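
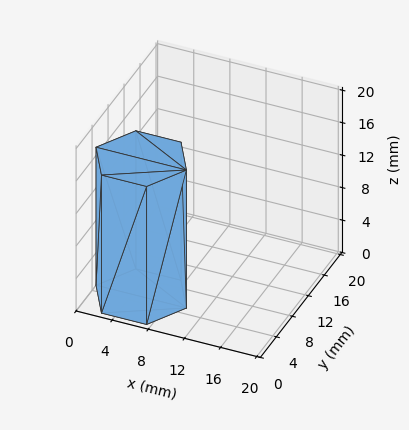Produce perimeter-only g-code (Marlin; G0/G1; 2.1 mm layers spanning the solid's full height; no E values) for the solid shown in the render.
Reading the render: the shape is a regular 6-sided prism (a cylinder approximated with 6 flat sides), circumscribed radius ≈ 5 mm, height ≈ 17 mm (dimensions read to the nearest mm from the axis ticks). For the g-code, the solid's height is divided into equal slices at the stated Δz and each level perimeter traced with G1 moves after a G0 lift.

; perimeter-only toolpath
G21 ; units = mm
G90 ; absolute positioning
G28 ; home
; layer 1
G0 Z2.1
G0 X10.0 Y5.0
G1 X7.5 Y9.3
G1 X2.5 Y9.3
G1 X0.0 Y5.0
G1 X2.5 Y0.7
G1 X7.5 Y0.7
G1 X10.0 Y5.0
; layer 2
G0 Z4.2
G0 X10.0 Y5.0
G1 X7.5 Y9.3
G1 X2.5 Y9.3
G1 X0.0 Y5.0
G1 X2.5 Y0.7
G1 X7.5 Y0.7
G1 X10.0 Y5.0
; layer 3
G0 Z6.4
G0 X10.0 Y5.0
G1 X7.5 Y9.3
G1 X2.5 Y9.3
G1 X0.0 Y5.0
G1 X2.5 Y0.7
G1 X7.5 Y0.7
G1 X10.0 Y5.0
; layer 4
G0 Z8.5
G0 X10.0 Y5.0
G1 X7.5 Y9.3
G1 X2.5 Y9.3
G1 X0.0 Y5.0
G1 X2.5 Y0.7
G1 X7.5 Y0.7
G1 X10.0 Y5.0
; layer 5
G0 Z10.6
G0 X10.0 Y5.0
G1 X7.5 Y9.3
G1 X2.5 Y9.3
G1 X0.0 Y5.0
G1 X2.5 Y0.7
G1 X7.5 Y0.7
G1 X10.0 Y5.0
; layer 6
G0 Z12.8
G0 X10.0 Y5.0
G1 X7.5 Y9.3
G1 X2.5 Y9.3
G1 X0.0 Y5.0
G1 X2.5 Y0.7
G1 X7.5 Y0.7
G1 X10.0 Y5.0
; layer 7
G0 Z14.9
G0 X10.0 Y5.0
G1 X7.5 Y9.3
G1 X2.5 Y9.3
G1 X0.0 Y5.0
G1 X2.5 Y0.7
G1 X7.5 Y0.7
G1 X10.0 Y5.0
; layer 8
G0 Z17.0
G0 X10.0 Y5.0
G1 X7.5 Y9.3
G1 X2.5 Y9.3
G1 X0.0 Y5.0
G1 X2.5 Y0.7
G1 X7.5 Y0.7
G1 X10.0 Y5.0
M2 ; end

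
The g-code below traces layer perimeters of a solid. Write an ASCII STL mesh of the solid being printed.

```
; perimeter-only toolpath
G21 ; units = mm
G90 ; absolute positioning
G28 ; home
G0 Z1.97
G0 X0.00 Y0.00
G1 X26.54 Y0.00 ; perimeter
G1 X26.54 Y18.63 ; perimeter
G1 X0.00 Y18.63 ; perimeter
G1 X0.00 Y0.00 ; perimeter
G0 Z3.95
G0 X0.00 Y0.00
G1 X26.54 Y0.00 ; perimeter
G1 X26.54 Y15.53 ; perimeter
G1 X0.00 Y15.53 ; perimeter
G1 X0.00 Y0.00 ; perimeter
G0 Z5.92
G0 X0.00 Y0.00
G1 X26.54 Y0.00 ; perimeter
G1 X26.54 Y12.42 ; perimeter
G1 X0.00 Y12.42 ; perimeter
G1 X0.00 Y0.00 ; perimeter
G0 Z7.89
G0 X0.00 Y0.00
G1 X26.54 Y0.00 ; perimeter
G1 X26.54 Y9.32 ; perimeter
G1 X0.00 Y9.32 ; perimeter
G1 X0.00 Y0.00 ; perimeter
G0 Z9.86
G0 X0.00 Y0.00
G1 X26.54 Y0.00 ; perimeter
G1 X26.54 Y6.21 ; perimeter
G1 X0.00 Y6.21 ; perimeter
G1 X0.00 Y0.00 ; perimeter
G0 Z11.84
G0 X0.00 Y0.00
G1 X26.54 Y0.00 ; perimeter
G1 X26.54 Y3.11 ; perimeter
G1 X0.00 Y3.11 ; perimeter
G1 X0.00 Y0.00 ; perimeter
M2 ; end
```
solid part
  facet normal 0.0000 0.0000 -1.0000
    outer loop
      vertex 26.54 21.74 0.00
      vertex 26.54 0.00 0.00
      vertex 0.00 0.00 0.00
    endloop
  endfacet
  facet normal 0.0000 0.0000 -1.0000
    outer loop
      vertex 0.00 21.74 0.00
      vertex 26.54 21.74 0.00
      vertex 0.00 0.00 0.00
    endloop
  endfacet
  facet normal 0.0000 -1.0000 0.0000
    outer loop
      vertex 0.00 0.00 0.00
      vertex 26.54 0.00 0.00
      vertex 26.54 0.00 13.81
    endloop
  endfacet
  facet normal 0.0000 -1.0000 0.0000
    outer loop
      vertex 0.00 0.00 0.00
      vertex 26.54 0.00 13.81
      vertex 0.00 0.00 13.81
    endloop
  endfacet
  facet normal 0.0000 0.5362 0.8441
    outer loop
      vertex 0.00 0.00 13.81
      vertex 26.54 0.00 13.81
      vertex 26.54 21.74 0.00
    endloop
  endfacet
  facet normal 0.0000 0.5362 0.8441
    outer loop
      vertex 0.00 0.00 13.81
      vertex 26.54 21.74 0.00
      vertex 0.00 21.74 0.00
    endloop
  endfacet
  facet normal -1.0000 0.0000 0.0000
    outer loop
      vertex 0.00 0.00 13.81
      vertex 0.00 21.74 0.00
      vertex 0.00 0.00 0.00
    endloop
  endfacet
  facet normal 1.0000 0.0000 0.0000
    outer loop
      vertex 26.54 0.00 0.00
      vertex 26.54 21.74 0.00
      vertex 26.54 0.00 13.81
    endloop
  endfacet
endsolid part

The G0 Z moves step by Δz≈1.97 mm. The G1 loops shrink linearly with z, so the solid tapers from its base footprint up to z≈13.8. Closing with a flat bottom cap and the tapered top and triangulating gives 8 facets — a wedge (ramp): 26.5 × 21.7 mm base, rising to 13.8 mm along the y=0 edge and sloping linearly to z=0 at y=21.7.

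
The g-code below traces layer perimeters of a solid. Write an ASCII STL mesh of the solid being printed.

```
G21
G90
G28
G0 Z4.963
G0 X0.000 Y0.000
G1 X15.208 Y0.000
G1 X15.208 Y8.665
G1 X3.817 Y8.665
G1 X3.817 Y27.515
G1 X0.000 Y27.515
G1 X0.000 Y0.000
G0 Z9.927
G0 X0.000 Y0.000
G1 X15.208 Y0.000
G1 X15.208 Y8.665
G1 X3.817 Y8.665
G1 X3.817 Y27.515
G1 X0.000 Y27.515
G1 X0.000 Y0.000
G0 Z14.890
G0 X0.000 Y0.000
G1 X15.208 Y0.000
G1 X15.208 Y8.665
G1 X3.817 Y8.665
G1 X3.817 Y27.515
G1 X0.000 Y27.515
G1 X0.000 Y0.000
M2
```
solid part
  facet normal 0.0000 0.0000 -1.0000
    outer loop
      vertex 15.208 8.665 0.000
      vertex 15.208 0.000 0.000
      vertex 0.000 0.000 0.000
    endloop
  endfacet
  facet normal 0.0000 0.0000 -1.0000
    outer loop
      vertex 3.817 8.665 0.000
      vertex 15.208 8.665 0.000
      vertex 0.000 0.000 0.000
    endloop
  endfacet
  facet normal 0.0000 0.0000 -1.0000
    outer loop
      vertex 3.817 27.515 0.000
      vertex 3.817 8.665 0.000
      vertex 0.000 0.000 0.000
    endloop
  endfacet
  facet normal 0.0000 0.0000 -1.0000
    outer loop
      vertex 0.000 27.515 0.000
      vertex 3.817 27.515 0.000
      vertex 0.000 0.000 0.000
    endloop
  endfacet
  facet normal 0.0000 0.0000 1.0000
    outer loop
      vertex 0.000 0.000 14.890
      vertex 15.208 0.000 14.890
      vertex 15.208 8.665 14.890
    endloop
  endfacet
  facet normal 0.0000 0.0000 1.0000
    outer loop
      vertex 0.000 0.000 14.890
      vertex 15.208 8.665 14.890
      vertex 3.817 8.665 14.890
    endloop
  endfacet
  facet normal 0.0000 0.0000 1.0000
    outer loop
      vertex 0.000 0.000 14.890
      vertex 3.817 8.665 14.890
      vertex 3.817 27.515 14.890
    endloop
  endfacet
  facet normal 0.0000 0.0000 1.0000
    outer loop
      vertex 0.000 0.000 14.890
      vertex 3.817 27.515 14.890
      vertex 0.000 27.515 14.890
    endloop
  endfacet
  facet normal 0.0000 -1.0000 0.0000
    outer loop
      vertex 0.000 0.000 0.000
      vertex 15.208 0.000 0.000
      vertex 15.208 0.000 14.890
    endloop
  endfacet
  facet normal 0.0000 -1.0000 0.0000
    outer loop
      vertex 0.000 0.000 0.000
      vertex 15.208 0.000 14.890
      vertex 0.000 0.000 14.890
    endloop
  endfacet
  facet normal 1.0000 0.0000 0.0000
    outer loop
      vertex 15.208 0.000 0.000
      vertex 15.208 8.665 0.000
      vertex 15.208 8.665 14.890
    endloop
  endfacet
  facet normal 1.0000 0.0000 0.0000
    outer loop
      vertex 15.208 0.000 0.000
      vertex 15.208 8.665 14.890
      vertex 15.208 0.000 14.890
    endloop
  endfacet
  facet normal 0.0000 1.0000 0.0000
    outer loop
      vertex 15.208 8.665 0.000
      vertex 3.817 8.665 0.000
      vertex 3.817 8.665 14.890
    endloop
  endfacet
  facet normal 0.0000 1.0000 0.0000
    outer loop
      vertex 15.208 8.665 0.000
      vertex 3.817 8.665 14.890
      vertex 15.208 8.665 14.890
    endloop
  endfacet
  facet normal 1.0000 0.0000 0.0000
    outer loop
      vertex 3.817 8.665 0.000
      vertex 3.817 27.515 0.000
      vertex 3.817 27.515 14.890
    endloop
  endfacet
  facet normal 1.0000 0.0000 0.0000
    outer loop
      vertex 3.817 8.665 0.000
      vertex 3.817 27.515 14.890
      vertex 3.817 8.665 14.890
    endloop
  endfacet
  facet normal 0.0000 1.0000 0.0000
    outer loop
      vertex 3.817 27.515 0.000
      vertex 0.000 27.515 0.000
      vertex 0.000 27.515 14.890
    endloop
  endfacet
  facet normal 0.0000 1.0000 0.0000
    outer loop
      vertex 3.817 27.515 0.000
      vertex 0.000 27.515 14.890
      vertex 3.817 27.515 14.890
    endloop
  endfacet
  facet normal -1.0000 0.0000 0.0000
    outer loop
      vertex 0.000 27.515 0.000
      vertex 0.000 0.000 0.000
      vertex 0.000 0.000 14.890
    endloop
  endfacet
  facet normal -1.0000 0.0000 0.0000
    outer loop
      vertex 0.000 27.515 0.000
      vertex 0.000 0.000 14.890
      vertex 0.000 27.515 14.890
    endloop
  endfacet
endsolid part

The G0 Z moves step by Δz≈4.963 mm. Every layer's G1 loop is the same polygon, so the solid is a straight extrusion of it from z=0 to z≈14.9. Closing with flat bottom and top caps and triangulating gives 20 facets — an L-shaped prism: outer 15.2 × 27.5 mm, arm thicknesses ≈ 8.66 mm (horizontal) and 3.82 mm (vertical), extruded 14.9 mm in z.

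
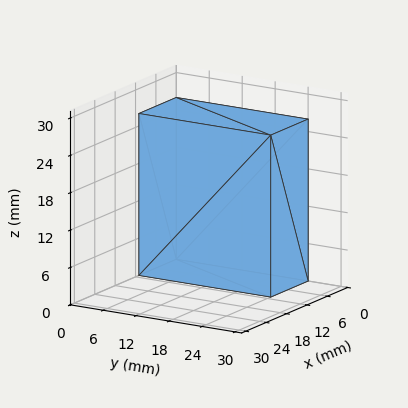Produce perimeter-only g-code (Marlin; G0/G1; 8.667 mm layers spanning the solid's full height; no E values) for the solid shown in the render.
Reading the render: the shape is a rectangular box, roughly 11 × 24 mm footprint and 26 mm tall (dimensions read to the nearest mm from the axis ticks). For the g-code, the solid's height is divided into equal slices at the stated Δz and each level perimeter traced with G1 moves after a G0 lift.

; perimeter-only toolpath
G21 ; units = mm
G90 ; absolute positioning
G28 ; home
; layer 1
G0 Z8.667
G0 X0.000 Y0.000
G1 X11.000 Y0.000
G1 X11.000 Y24.000
G1 X0.000 Y24.000
G1 X0.000 Y0.000
; layer 2
G0 Z17.333
G0 X0.000 Y0.000
G1 X11.000 Y0.000
G1 X11.000 Y24.000
G1 X0.000 Y24.000
G1 X0.000 Y0.000
; layer 3
G0 Z26.000
G0 X0.000 Y0.000
G1 X11.000 Y0.000
G1 X11.000 Y24.000
G1 X0.000 Y24.000
G1 X0.000 Y0.000
M2 ; end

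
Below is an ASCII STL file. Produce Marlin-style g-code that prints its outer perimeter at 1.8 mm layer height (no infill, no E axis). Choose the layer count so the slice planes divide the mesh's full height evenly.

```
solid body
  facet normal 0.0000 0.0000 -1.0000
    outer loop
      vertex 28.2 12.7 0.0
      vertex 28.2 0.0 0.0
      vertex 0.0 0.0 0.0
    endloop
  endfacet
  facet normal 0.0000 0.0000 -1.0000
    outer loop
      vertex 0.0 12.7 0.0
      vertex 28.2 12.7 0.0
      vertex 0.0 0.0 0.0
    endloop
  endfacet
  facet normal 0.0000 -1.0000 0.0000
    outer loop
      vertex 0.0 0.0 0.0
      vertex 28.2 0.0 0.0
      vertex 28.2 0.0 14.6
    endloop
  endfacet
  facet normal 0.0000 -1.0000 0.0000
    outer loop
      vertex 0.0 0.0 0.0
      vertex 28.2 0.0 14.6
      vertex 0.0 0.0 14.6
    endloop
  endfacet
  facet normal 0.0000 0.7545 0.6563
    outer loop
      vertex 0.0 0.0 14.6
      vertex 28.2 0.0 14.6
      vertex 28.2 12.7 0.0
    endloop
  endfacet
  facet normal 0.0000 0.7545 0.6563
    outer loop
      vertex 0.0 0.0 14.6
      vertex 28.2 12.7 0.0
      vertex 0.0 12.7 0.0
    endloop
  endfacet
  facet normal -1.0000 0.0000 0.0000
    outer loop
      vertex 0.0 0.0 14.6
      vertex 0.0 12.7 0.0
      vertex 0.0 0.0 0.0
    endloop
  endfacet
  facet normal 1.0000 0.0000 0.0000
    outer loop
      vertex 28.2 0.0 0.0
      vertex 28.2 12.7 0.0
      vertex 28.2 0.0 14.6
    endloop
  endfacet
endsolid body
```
; perimeter-only toolpath
G21 ; units = mm
G90 ; absolute positioning
G28 ; home
; layer 1
G0 Z1.8
G0 X0.0 Y0.0
G1 X28.2 Y0.0
G1 X28.2 Y11.1
G1 X0.0 Y11.1
G1 X0.0 Y0.0
; layer 2
G0 Z3.6
G0 X0.0 Y0.0
G1 X28.2 Y0.0
G1 X28.2 Y9.5
G1 X0.0 Y9.5
G1 X0.0 Y0.0
; layer 3
G0 Z5.5
G0 X0.0 Y0.0
G1 X28.2 Y0.0
G1 X28.2 Y7.9
G1 X0.0 Y7.9
G1 X0.0 Y0.0
; layer 4
G0 Z7.3
G0 X0.0 Y0.0
G1 X28.2 Y0.0
G1 X28.2 Y6.3
G1 X0.0 Y6.3
G1 X0.0 Y0.0
; layer 5
G0 Z9.1
G0 X0.0 Y0.0
G1 X28.2 Y0.0
G1 X28.2 Y4.8
G1 X0.0 Y4.8
G1 X0.0 Y0.0
; layer 6
G0 Z10.9
G0 X0.0 Y0.0
G1 X28.2 Y0.0
G1 X28.2 Y3.2
G1 X0.0 Y3.2
G1 X0.0 Y0.0
; layer 7
G0 Z12.8
G0 X0.0 Y0.0
G1 X28.2 Y0.0
G1 X28.2 Y1.6
G1 X0.0 Y1.6
G1 X0.0 Y0.0
M2 ; end

The solid is a wedge (ramp): 28.2 × 12.7 mm base, rising to 14.6 mm along the y=0 edge and sloping linearly to z=0 at y=12.7. Slicing at Δz = 1.8 mm — 8 equal slices spanning the solid's height, so layer i sits at z = i·h/8 — gives 7 non-empty perimeters. Each is a 4-segment closed polygon; G0 lifts to the layer z and rapids to the start vertex, then G1 traces the edges. The cross-section shrinks linearly with z (the slice at the apex is degenerate and omitted).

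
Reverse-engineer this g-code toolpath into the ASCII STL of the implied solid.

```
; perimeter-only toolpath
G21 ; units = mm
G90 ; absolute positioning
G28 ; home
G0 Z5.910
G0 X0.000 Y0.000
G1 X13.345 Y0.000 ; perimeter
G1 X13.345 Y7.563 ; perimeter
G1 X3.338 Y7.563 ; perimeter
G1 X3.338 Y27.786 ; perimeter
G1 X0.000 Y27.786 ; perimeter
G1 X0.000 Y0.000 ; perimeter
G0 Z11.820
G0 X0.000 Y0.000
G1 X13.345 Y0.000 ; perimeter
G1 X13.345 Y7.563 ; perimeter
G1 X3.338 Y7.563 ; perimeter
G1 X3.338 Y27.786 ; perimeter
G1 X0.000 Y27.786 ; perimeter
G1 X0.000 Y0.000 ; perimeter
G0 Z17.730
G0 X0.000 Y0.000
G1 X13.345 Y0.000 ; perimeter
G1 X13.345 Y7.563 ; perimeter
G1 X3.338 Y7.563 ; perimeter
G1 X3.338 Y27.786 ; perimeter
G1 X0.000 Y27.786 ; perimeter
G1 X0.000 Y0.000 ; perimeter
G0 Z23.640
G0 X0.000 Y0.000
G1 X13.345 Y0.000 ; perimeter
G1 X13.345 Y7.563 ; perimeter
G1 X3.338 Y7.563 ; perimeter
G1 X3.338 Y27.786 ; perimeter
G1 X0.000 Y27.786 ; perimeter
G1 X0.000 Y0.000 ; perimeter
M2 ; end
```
solid part
  facet normal 0.0000 0.0000 -1.0000
    outer loop
      vertex 13.345 7.563 0.000
      vertex 13.345 0.000 0.000
      vertex 0.000 0.000 0.000
    endloop
  endfacet
  facet normal 0.0000 0.0000 -1.0000
    outer loop
      vertex 3.338 7.563 0.000
      vertex 13.345 7.563 0.000
      vertex 0.000 0.000 0.000
    endloop
  endfacet
  facet normal 0.0000 0.0000 -1.0000
    outer loop
      vertex 3.338 27.786 0.000
      vertex 3.338 7.563 0.000
      vertex 0.000 0.000 0.000
    endloop
  endfacet
  facet normal 0.0000 0.0000 -1.0000
    outer loop
      vertex 0.000 27.786 0.000
      vertex 3.338 27.786 0.000
      vertex 0.000 0.000 0.000
    endloop
  endfacet
  facet normal 0.0000 0.0000 1.0000
    outer loop
      vertex 0.000 0.000 23.640
      vertex 13.345 0.000 23.640
      vertex 13.345 7.563 23.640
    endloop
  endfacet
  facet normal 0.0000 0.0000 1.0000
    outer loop
      vertex 0.000 0.000 23.640
      vertex 13.345 7.563 23.640
      vertex 3.338 7.563 23.640
    endloop
  endfacet
  facet normal 0.0000 0.0000 1.0000
    outer loop
      vertex 0.000 0.000 23.640
      vertex 3.338 7.563 23.640
      vertex 3.338 27.786 23.640
    endloop
  endfacet
  facet normal 0.0000 0.0000 1.0000
    outer loop
      vertex 0.000 0.000 23.640
      vertex 3.338 27.786 23.640
      vertex 0.000 27.786 23.640
    endloop
  endfacet
  facet normal 0.0000 -1.0000 0.0000
    outer loop
      vertex 0.000 0.000 0.000
      vertex 13.345 0.000 0.000
      vertex 13.345 0.000 23.640
    endloop
  endfacet
  facet normal 0.0000 -1.0000 0.0000
    outer loop
      vertex 0.000 0.000 0.000
      vertex 13.345 0.000 23.640
      vertex 0.000 0.000 23.640
    endloop
  endfacet
  facet normal 1.0000 0.0000 0.0000
    outer loop
      vertex 13.345 0.000 0.000
      vertex 13.345 7.563 0.000
      vertex 13.345 7.563 23.640
    endloop
  endfacet
  facet normal 1.0000 0.0000 0.0000
    outer loop
      vertex 13.345 0.000 0.000
      vertex 13.345 7.563 23.640
      vertex 13.345 0.000 23.640
    endloop
  endfacet
  facet normal 0.0000 1.0000 0.0000
    outer loop
      vertex 13.345 7.563 0.000
      vertex 3.338 7.563 0.000
      vertex 3.338 7.563 23.640
    endloop
  endfacet
  facet normal 0.0000 1.0000 0.0000
    outer loop
      vertex 13.345 7.563 0.000
      vertex 3.338 7.563 23.640
      vertex 13.345 7.563 23.640
    endloop
  endfacet
  facet normal 1.0000 0.0000 0.0000
    outer loop
      vertex 3.338 7.563 0.000
      vertex 3.338 27.786 0.000
      vertex 3.338 27.786 23.640
    endloop
  endfacet
  facet normal 1.0000 0.0000 0.0000
    outer loop
      vertex 3.338 7.563 0.000
      vertex 3.338 27.786 23.640
      vertex 3.338 7.563 23.640
    endloop
  endfacet
  facet normal 0.0000 1.0000 0.0000
    outer loop
      vertex 3.338 27.786 0.000
      vertex 0.000 27.786 0.000
      vertex 0.000 27.786 23.640
    endloop
  endfacet
  facet normal 0.0000 1.0000 0.0000
    outer loop
      vertex 3.338 27.786 0.000
      vertex 0.000 27.786 23.640
      vertex 3.338 27.786 23.640
    endloop
  endfacet
  facet normal -1.0000 0.0000 0.0000
    outer loop
      vertex 0.000 27.786 0.000
      vertex 0.000 0.000 0.000
      vertex 0.000 0.000 23.640
    endloop
  endfacet
  facet normal -1.0000 0.0000 0.0000
    outer loop
      vertex 0.000 27.786 0.000
      vertex 0.000 0.000 23.640
      vertex 0.000 27.786 23.640
    endloop
  endfacet
endsolid part

The G0 Z moves step by Δz≈5.910 mm. Every layer's G1 loop is the same polygon, so the solid is a straight extrusion of it from z=0 to z≈23.6. Closing with flat bottom and top caps and triangulating gives 20 facets — an L-shaped prism: outer 13.3 × 27.8 mm, arm thicknesses ≈ 7.56 mm (horizontal) and 3.34 mm (vertical), extruded 23.6 mm in z.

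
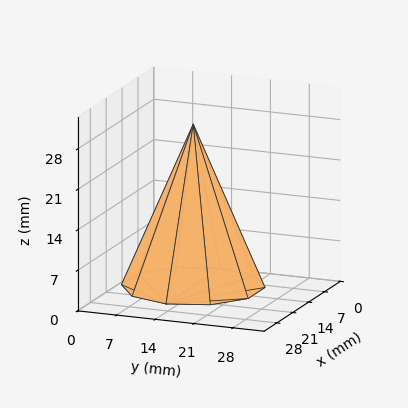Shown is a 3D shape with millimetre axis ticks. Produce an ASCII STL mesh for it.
Reading the render: the shape is a regular 10-sided pyramid, base circumscribed radius ≈ 12 mm, apex at z ≈ 28 mm (dimensions read to the nearest mm from the axis ticks). For the STL, each face is triangulated and given an outward normal.

solid part
  facet normal 0.0000 0.0000 -1.0000
    outer loop
      vertex 15.71 23.41 0.00
      vertex 21.71 19.05 0.00
      vertex 24.00 12.00 0.00
    endloop
  endfacet
  facet normal 0.0000 0.0000 -1.0000
    outer loop
      vertex 8.29 23.41 0.00
      vertex 15.71 23.41 0.00
      vertex 24.00 12.00 0.00
    endloop
  endfacet
  facet normal 0.0000 0.0000 -1.0000
    outer loop
      vertex 2.29 19.05 0.00
      vertex 8.29 23.41 0.00
      vertex 24.00 12.00 0.00
    endloop
  endfacet
  facet normal 0.0000 0.0000 -1.0000
    outer loop
      vertex 0.00 12.00 0.00
      vertex 2.29 19.05 0.00
      vertex 24.00 12.00 0.00
    endloop
  endfacet
  facet normal 0.0000 0.0000 -1.0000
    outer loop
      vertex 2.29 4.95 0.00
      vertex 0.00 12.00 0.00
      vertex 24.00 12.00 0.00
    endloop
  endfacet
  facet normal 0.0000 0.0000 -1.0000
    outer loop
      vertex 8.29 0.59 0.00
      vertex 2.29 4.95 0.00
      vertex 24.00 12.00 0.00
    endloop
  endfacet
  facet normal 0.0000 0.0000 -1.0000
    outer loop
      vertex 15.71 0.59 0.00
      vertex 8.29 0.59 0.00
      vertex 24.00 12.00 0.00
    endloop
  endfacet
  facet normal 0.0000 0.0000 -1.0000
    outer loop
      vertex 21.71 4.95 0.00
      vertex 15.71 0.59 0.00
      vertex 24.00 12.00 0.00
    endloop
  endfacet
  facet normal 0.8807 0.2861 0.3775
    outer loop
      vertex 24.00 12.00 0.00
      vertex 21.71 19.05 0.00
      vertex 12.00 12.00 28.00
    endloop
  endfacet
  facet normal 0.5444 0.7491 0.3774
    outer loop
      vertex 21.71 19.05 0.00
      vertex 15.71 23.41 0.00
      vertex 12.00 12.00 28.00
    endloop
  endfacet
  facet normal 0.0000 0.9261 0.3774
    outer loop
      vertex 15.71 23.41 0.00
      vertex 8.29 23.41 0.00
      vertex 12.00 12.00 28.00
    endloop
  endfacet
  facet normal -0.5444 0.7491 0.3774
    outer loop
      vertex 8.29 23.41 0.00
      vertex 2.29 19.05 0.00
      vertex 12.00 12.00 28.00
    endloop
  endfacet
  facet normal -0.8807 0.2861 0.3775
    outer loop
      vertex 2.29 19.05 0.00
      vertex 0.00 12.00 0.00
      vertex 12.00 12.00 28.00
    endloop
  endfacet
  facet normal -0.8807 -0.2861 0.3775
    outer loop
      vertex 0.00 12.00 0.00
      vertex 2.29 4.95 0.00
      vertex 12.00 12.00 28.00
    endloop
  endfacet
  facet normal -0.5444 -0.7491 0.3774
    outer loop
      vertex 2.29 4.95 0.00
      vertex 8.29 0.59 0.00
      vertex 12.00 12.00 28.00
    endloop
  endfacet
  facet normal 0.0000 -0.9261 0.3774
    outer loop
      vertex 8.29 0.59 0.00
      vertex 15.71 0.59 0.00
      vertex 12.00 12.00 28.00
    endloop
  endfacet
  facet normal 0.5444 -0.7491 0.3774
    outer loop
      vertex 15.71 0.59 0.00
      vertex 21.71 4.95 0.00
      vertex 12.00 12.00 28.00
    endloop
  endfacet
  facet normal 0.8807 -0.2861 0.3775
    outer loop
      vertex 21.71 4.95 0.00
      vertex 24.00 12.00 0.00
      vertex 12.00 12.00 28.00
    endloop
  endfacet
endsolid part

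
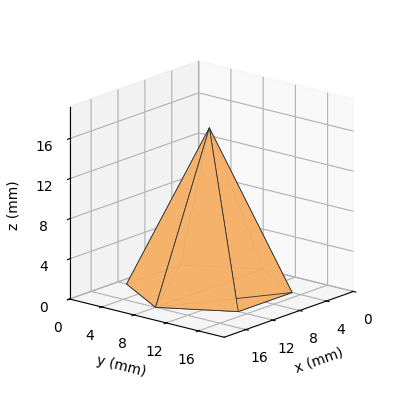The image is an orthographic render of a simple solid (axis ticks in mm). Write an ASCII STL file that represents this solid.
Reading the render: the shape is a regular 6-sided pyramid, base circumscribed radius ≈ 8 mm, apex at z ≈ 16 mm (dimensions read to the nearest mm from the axis ticks). For the STL, each face is triangulated and given an outward normal.

solid part
  facet normal 0.0000 0.0000 -1.0000
    outer loop
      vertex 4.00 14.93 0.00
      vertex 12.00 14.93 0.00
      vertex 16.00 8.00 0.00
    endloop
  endfacet
  facet normal 0.0000 0.0000 -1.0000
    outer loop
      vertex 0.00 8.00 0.00
      vertex 4.00 14.93 0.00
      vertex 16.00 8.00 0.00
    endloop
  endfacet
  facet normal 0.0000 0.0000 -1.0000
    outer loop
      vertex 4.00 1.07 0.00
      vertex 0.00 8.00 0.00
      vertex 16.00 8.00 0.00
    endloop
  endfacet
  facet normal 0.0000 0.0000 -1.0000
    outer loop
      vertex 12.00 1.07 0.00
      vertex 4.00 1.07 0.00
      vertex 16.00 8.00 0.00
    endloop
  endfacet
  facet normal 0.7948 0.4587 0.3974
    outer loop
      vertex 16.00 8.00 0.00
      vertex 12.00 14.93 0.00
      vertex 8.00 8.00 16.00
    endloop
  endfacet
  facet normal 0.0000 0.9176 0.3974
    outer loop
      vertex 12.00 14.93 0.00
      vertex 4.00 14.93 0.00
      vertex 8.00 8.00 16.00
    endloop
  endfacet
  facet normal -0.7948 0.4587 0.3974
    outer loop
      vertex 4.00 14.93 0.00
      vertex 0.00 8.00 0.00
      vertex 8.00 8.00 16.00
    endloop
  endfacet
  facet normal -0.7948 -0.4587 0.3974
    outer loop
      vertex 0.00 8.00 0.00
      vertex 4.00 1.07 0.00
      vertex 8.00 8.00 16.00
    endloop
  endfacet
  facet normal 0.0000 -0.9176 0.3974
    outer loop
      vertex 4.00 1.07 0.00
      vertex 12.00 1.07 0.00
      vertex 8.00 8.00 16.00
    endloop
  endfacet
  facet normal 0.7948 -0.4587 0.3974
    outer loop
      vertex 12.00 1.07 0.00
      vertex 16.00 8.00 0.00
      vertex 8.00 8.00 16.00
    endloop
  endfacet
endsolid part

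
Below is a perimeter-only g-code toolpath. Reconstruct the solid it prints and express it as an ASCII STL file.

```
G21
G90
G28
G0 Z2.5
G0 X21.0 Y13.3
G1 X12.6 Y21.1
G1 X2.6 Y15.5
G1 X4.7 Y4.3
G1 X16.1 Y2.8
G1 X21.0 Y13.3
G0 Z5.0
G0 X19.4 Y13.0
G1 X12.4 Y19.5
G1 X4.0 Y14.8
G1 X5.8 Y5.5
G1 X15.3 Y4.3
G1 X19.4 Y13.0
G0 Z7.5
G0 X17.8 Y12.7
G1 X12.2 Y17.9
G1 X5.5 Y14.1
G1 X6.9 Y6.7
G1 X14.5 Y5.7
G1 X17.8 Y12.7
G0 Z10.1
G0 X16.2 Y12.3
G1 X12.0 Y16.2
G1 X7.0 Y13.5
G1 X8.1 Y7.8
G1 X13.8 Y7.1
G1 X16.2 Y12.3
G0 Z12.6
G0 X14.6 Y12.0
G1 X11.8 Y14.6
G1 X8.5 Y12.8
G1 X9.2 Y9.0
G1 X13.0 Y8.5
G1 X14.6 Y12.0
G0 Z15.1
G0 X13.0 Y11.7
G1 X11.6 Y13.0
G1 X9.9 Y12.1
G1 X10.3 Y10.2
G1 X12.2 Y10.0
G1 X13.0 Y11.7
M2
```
solid part
  facet normal 0.0000 0.0000 -1.0000
    outer loop
      vertex 1.1 16.2 0.0
      vertex 12.8 22.7 0.0
      vertex 22.6 13.6 0.0
    endloop
  endfacet
  facet normal 0.0000 0.0000 -1.0000
    outer loop
      vertex 3.6 3.1 0.0
      vertex 1.1 16.2 0.0
      vertex 22.6 13.6 0.0
    endloop
  endfacet
  facet normal 0.0000 0.0000 -1.0000
    outer loop
      vertex 16.9 1.4 0.0
      vertex 3.6 3.1 0.0
      vertex 22.6 13.6 0.0
    endloop
  endfacet
  facet normal 0.6026 0.6489 0.4646
    outer loop
      vertex 22.6 13.6 0.0
      vertex 12.8 22.7 0.0
      vertex 11.4 11.4 17.6
    endloop
  endfacet
  facet normal -0.4304 0.7747 0.4632
    outer loop
      vertex 12.8 22.7 0.0
      vertex 1.1 16.2 0.0
      vertex 11.4 11.4 17.6
    endloop
  endfacet
  facet normal -0.8702 -0.1661 0.4640
    outer loop
      vertex 1.1 16.2 0.0
      vertex 3.6 3.1 0.0
      vertex 11.4 11.4 17.6
    endloop
  endfacet
  facet normal -0.1123 -0.8786 0.4641
    outer loop
      vertex 3.6 3.1 0.0
      vertex 16.9 1.4 0.0
      vertex 11.4 11.4 17.6
    endloop
  endfacet
  facet normal 0.8026 -0.3750 0.4639
    outer loop
      vertex 16.9 1.4 0.0
      vertex 22.6 13.6 0.0
      vertex 11.4 11.4 17.6
    endloop
  endfacet
endsolid part

The G0 Z moves step by Δz≈2.5 mm. The G1 loops shrink linearly with z, so the solid tapers from its base footprint up to z≈17.6. Closing with a flat bottom cap and the tapered top and triangulating gives 8 facets — a regular 5-sided pyramid, base circumscribed radius ≈ 11.4 mm, apex at z ≈ 17.6 mm.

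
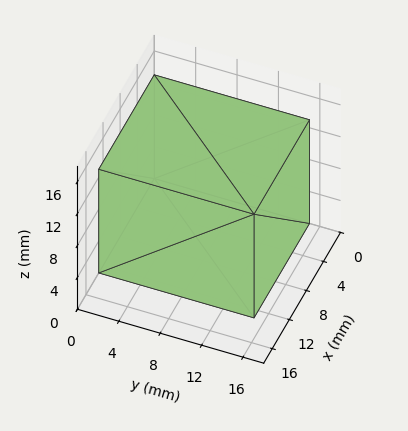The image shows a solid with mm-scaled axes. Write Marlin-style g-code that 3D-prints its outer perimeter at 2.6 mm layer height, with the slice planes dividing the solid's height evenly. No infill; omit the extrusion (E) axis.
Reading the render: the shape is a rectangular box, roughly 13 × 15 mm footprint and 13 mm tall (dimensions read to the nearest mm from the axis ticks). For the g-code, the solid's height is divided into equal slices at the stated Δz and each level perimeter traced with G1 moves after a G0 lift.

; perimeter-only toolpath
G21 ; units = mm
G90 ; absolute positioning
G28 ; home
; layer 1
G0 Z2.6
G0 X0.0 Y0.0
G1 X13.0 Y0.0
G1 X13.0 Y15.0
G1 X0.0 Y15.0
G1 X0.0 Y0.0
; layer 2
G0 Z5.2
G0 X0.0 Y0.0
G1 X13.0 Y0.0
G1 X13.0 Y15.0
G1 X0.0 Y15.0
G1 X0.0 Y0.0
; layer 3
G0 Z7.8
G0 X0.0 Y0.0
G1 X13.0 Y0.0
G1 X13.0 Y15.0
G1 X0.0 Y15.0
G1 X0.0 Y0.0
; layer 4
G0 Z10.4
G0 X0.0 Y0.0
G1 X13.0 Y0.0
G1 X13.0 Y15.0
G1 X0.0 Y15.0
G1 X0.0 Y0.0
; layer 5
G0 Z13.0
G0 X0.0 Y0.0
G1 X13.0 Y0.0
G1 X13.0 Y15.0
G1 X0.0 Y15.0
G1 X0.0 Y0.0
M2 ; end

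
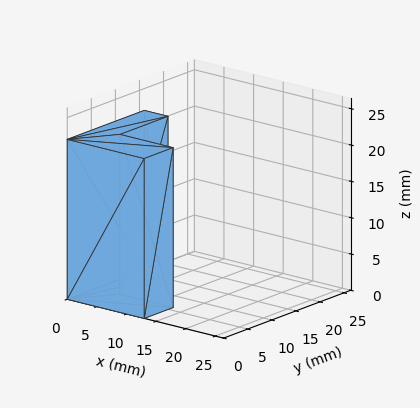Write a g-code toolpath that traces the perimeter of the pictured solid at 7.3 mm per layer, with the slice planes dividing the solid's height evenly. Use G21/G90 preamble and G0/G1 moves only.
Reading the render: the shape is an L-shaped prism: outer 13 × 16 mm, arm thicknesses ≈ 6 mm (horizontal) and 4 mm (vertical), extruded 22 mm in z (dimensions read to the nearest mm from the axis ticks). For the g-code, the solid's height is divided into equal slices at the stated Δz and each level perimeter traced with G1 moves after a G0 lift.

; perimeter-only toolpath
G21 ; units = mm
G90 ; absolute positioning
G28 ; home
; layer 1
G0 Z7.3
G0 X0.0 Y0.0
G1 X13.0 Y0.0
G1 X13.0 Y6.0
G1 X4.0 Y6.0
G1 X4.0 Y16.0
G1 X0.0 Y16.0
G1 X0.0 Y0.0
; layer 2
G0 Z14.7
G0 X0.0 Y0.0
G1 X13.0 Y0.0
G1 X13.0 Y6.0
G1 X4.0 Y6.0
G1 X4.0 Y16.0
G1 X0.0 Y16.0
G1 X0.0 Y0.0
; layer 3
G0 Z22.0
G0 X0.0 Y0.0
G1 X13.0 Y0.0
G1 X13.0 Y6.0
G1 X4.0 Y6.0
G1 X4.0 Y16.0
G1 X0.0 Y16.0
G1 X0.0 Y0.0
M2 ; end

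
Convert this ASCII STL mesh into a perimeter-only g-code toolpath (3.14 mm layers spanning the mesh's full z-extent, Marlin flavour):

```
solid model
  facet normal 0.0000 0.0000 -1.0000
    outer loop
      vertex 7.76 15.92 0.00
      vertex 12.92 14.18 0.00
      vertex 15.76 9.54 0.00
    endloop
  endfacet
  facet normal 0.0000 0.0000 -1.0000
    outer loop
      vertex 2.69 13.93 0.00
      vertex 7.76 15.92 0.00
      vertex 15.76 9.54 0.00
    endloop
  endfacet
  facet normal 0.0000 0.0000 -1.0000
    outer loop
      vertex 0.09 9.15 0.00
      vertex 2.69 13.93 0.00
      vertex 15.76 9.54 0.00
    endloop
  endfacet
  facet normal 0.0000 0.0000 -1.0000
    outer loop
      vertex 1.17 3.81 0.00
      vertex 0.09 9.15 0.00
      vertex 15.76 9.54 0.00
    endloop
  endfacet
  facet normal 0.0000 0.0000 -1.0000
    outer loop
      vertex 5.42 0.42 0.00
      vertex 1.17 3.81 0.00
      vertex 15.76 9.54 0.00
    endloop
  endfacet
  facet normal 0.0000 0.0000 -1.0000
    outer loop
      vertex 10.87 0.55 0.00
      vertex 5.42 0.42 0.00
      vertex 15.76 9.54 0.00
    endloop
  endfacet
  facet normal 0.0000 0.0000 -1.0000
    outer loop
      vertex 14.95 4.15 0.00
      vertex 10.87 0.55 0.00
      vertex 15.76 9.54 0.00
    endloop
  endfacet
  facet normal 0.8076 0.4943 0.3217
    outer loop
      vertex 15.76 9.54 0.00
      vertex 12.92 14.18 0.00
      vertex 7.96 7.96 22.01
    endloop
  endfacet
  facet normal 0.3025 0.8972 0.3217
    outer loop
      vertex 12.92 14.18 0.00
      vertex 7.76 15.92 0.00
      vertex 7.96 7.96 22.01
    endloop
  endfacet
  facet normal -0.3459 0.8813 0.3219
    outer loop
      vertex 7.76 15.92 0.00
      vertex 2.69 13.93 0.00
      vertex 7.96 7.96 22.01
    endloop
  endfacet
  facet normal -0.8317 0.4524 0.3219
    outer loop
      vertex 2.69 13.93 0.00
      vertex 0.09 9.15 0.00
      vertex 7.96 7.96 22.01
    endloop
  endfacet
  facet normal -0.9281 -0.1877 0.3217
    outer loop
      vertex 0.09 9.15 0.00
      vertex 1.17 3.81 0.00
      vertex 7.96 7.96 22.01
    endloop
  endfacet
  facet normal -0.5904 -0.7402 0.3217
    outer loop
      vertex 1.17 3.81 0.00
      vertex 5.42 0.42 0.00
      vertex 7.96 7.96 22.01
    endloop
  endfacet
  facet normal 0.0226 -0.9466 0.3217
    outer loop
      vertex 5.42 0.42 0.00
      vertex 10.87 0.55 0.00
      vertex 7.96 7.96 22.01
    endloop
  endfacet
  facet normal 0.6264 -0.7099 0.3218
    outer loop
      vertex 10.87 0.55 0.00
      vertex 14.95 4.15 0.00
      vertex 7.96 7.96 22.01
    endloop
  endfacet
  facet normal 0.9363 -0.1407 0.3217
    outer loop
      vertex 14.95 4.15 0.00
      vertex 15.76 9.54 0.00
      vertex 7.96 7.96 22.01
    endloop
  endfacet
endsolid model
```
; perimeter-only toolpath
G21 ; units = mm
G90 ; absolute positioning
G28 ; home
; layer 1
G0 Z3.14
G0 X14.65 Y9.31
G1 X12.21 Y13.29
G1 X7.79 Y14.78
G1 X3.44 Y13.08
G1 X1.21 Y8.98
G1 X2.14 Y4.40
G1 X5.78 Y1.50
G1 X10.45 Y1.61
G1 X13.95 Y4.69
G1 X14.65 Y9.31
; layer 2
G0 Z6.29
G0 X13.53 Y9.09
G1 X11.50 Y12.40
G1 X7.82 Y13.65
G1 X4.20 Y12.22
G1 X2.34 Y8.81
G1 X3.11 Y5.00
G1 X6.15 Y2.57
G1 X10.04 Y2.67
G1 X12.95 Y5.24
G1 X13.53 Y9.09
; layer 3
G0 Z9.43
G0 X12.42 Y8.86
G1 X10.79 Y11.51
G1 X7.85 Y12.51
G1 X4.95 Y11.37
G1 X3.46 Y8.64
G1 X4.08 Y5.59
G1 X6.51 Y3.65
G1 X9.62 Y3.73
G1 X11.95 Y5.78
G1 X12.42 Y8.86
; layer 4
G0 Z12.58
G0 X11.30 Y8.64
G1 X10.09 Y10.63
G1 X7.87 Y11.37
G1 X5.70 Y10.52
G1 X4.59 Y8.47
G1 X5.05 Y6.18
G1 X6.87 Y4.73
G1 X9.21 Y4.78
G1 X10.96 Y6.33
G1 X11.30 Y8.64
; layer 5
G0 Z15.72
G0 X10.19 Y8.41
G1 X9.38 Y9.74
G1 X7.90 Y10.23
G1 X6.45 Y9.67
G1 X5.71 Y8.30
G1 X6.02 Y6.77
G1 X7.23 Y5.81
G1 X8.79 Y5.84
G1 X9.96 Y6.87
G1 X10.19 Y8.41
; layer 6
G0 Z18.87
G0 X9.07 Y8.19
G1 X8.67 Y8.85
G1 X7.93 Y9.10
G1 X7.21 Y8.81
G1 X6.84 Y8.13
G1 X6.99 Y7.37
G1 X7.60 Y6.88
G1 X8.38 Y6.90
G1 X8.96 Y7.42
G1 X9.07 Y8.19
M2 ; end

The solid is a regular 9-sided pyramid, base circumscribed radius ≈ 7.96 mm, apex at z ≈ 22 mm. Slicing at Δz = 3.14 mm — 7 equal slices spanning the solid's height, so layer i sits at z = i·h/7 — gives 6 non-empty perimeters. Each is a 9-segment closed polygon; G0 lifts to the layer z and rapids to the start vertex, then G1 traces the edges. The cross-section shrinks linearly with z (the slice at the apex is degenerate and omitted).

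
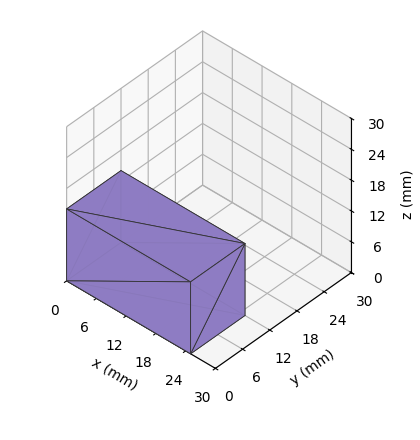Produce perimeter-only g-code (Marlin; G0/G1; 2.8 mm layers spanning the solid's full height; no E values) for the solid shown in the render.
Reading the render: the shape is a rectangular box, roughly 25 × 12 mm footprint and 14 mm tall (dimensions read to the nearest mm from the axis ticks). For the g-code, the solid's height is divided into equal slices at the stated Δz and each level perimeter traced with G1 moves after a G0 lift.

; perimeter-only toolpath
G21 ; units = mm
G90 ; absolute positioning
G28 ; home
; layer 1
G0 Z2.8
G0 X0.0 Y0.0
G1 X25.0 Y0.0
G1 X25.0 Y12.0
G1 X0.0 Y12.0
G1 X0.0 Y0.0
; layer 2
G0 Z5.6
G0 X0.0 Y0.0
G1 X25.0 Y0.0
G1 X25.0 Y12.0
G1 X0.0 Y12.0
G1 X0.0 Y0.0
; layer 3
G0 Z8.4
G0 X0.0 Y0.0
G1 X25.0 Y0.0
G1 X25.0 Y12.0
G1 X0.0 Y12.0
G1 X0.0 Y0.0
; layer 4
G0 Z11.2
G0 X0.0 Y0.0
G1 X25.0 Y0.0
G1 X25.0 Y12.0
G1 X0.0 Y12.0
G1 X0.0 Y0.0
; layer 5
G0 Z14.0
G0 X0.0 Y0.0
G1 X25.0 Y0.0
G1 X25.0 Y12.0
G1 X0.0 Y12.0
G1 X0.0 Y0.0
M2 ; end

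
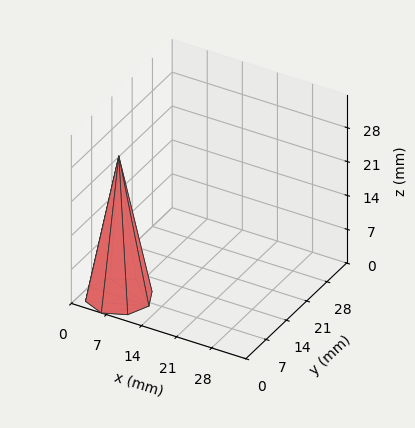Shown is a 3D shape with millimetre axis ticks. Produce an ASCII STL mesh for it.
Reading the render: the shape is a regular 8-sided pyramid, base circumscribed radius ≈ 6 mm, apex at z ≈ 29 mm (dimensions read to the nearest mm from the axis ticks). For the STL, each face is triangulated and given an outward normal.

solid part
  facet normal 0.0000 0.0000 -1.0000
    outer loop
      vertex 6.0 12.0 0.0
      vertex 10.2 10.2 0.0
      vertex 12.0 6.0 0.0
    endloop
  endfacet
  facet normal 0.0000 0.0000 -1.0000
    outer loop
      vertex 1.8 10.2 0.0
      vertex 6.0 12.0 0.0
      vertex 12.0 6.0 0.0
    endloop
  endfacet
  facet normal 0.0000 0.0000 -1.0000
    outer loop
      vertex 0.0 6.0 0.0
      vertex 1.8 10.2 0.0
      vertex 12.0 6.0 0.0
    endloop
  endfacet
  facet normal 0.0000 0.0000 -1.0000
    outer loop
      vertex 1.8 1.8 0.0
      vertex 0.0 6.0 0.0
      vertex 12.0 6.0 0.0
    endloop
  endfacet
  facet normal 0.0000 0.0000 -1.0000
    outer loop
      vertex 6.0 0.0 0.0
      vertex 1.8 1.8 0.0
      vertex 12.0 6.0 0.0
    endloop
  endfacet
  facet normal 0.0000 0.0000 -1.0000
    outer loop
      vertex 10.2 1.8 0.0
      vertex 6.0 0.0 0.0
      vertex 12.0 6.0 0.0
    endloop
  endfacet
  facet normal 0.9030 0.3870 0.1868
    outer loop
      vertex 12.0 6.0 0.0
      vertex 10.2 10.2 0.0
      vertex 6.0 6.0 29.0
    endloop
  endfacet
  facet normal 0.3870 0.9030 0.1868
    outer loop
      vertex 10.2 10.2 0.0
      vertex 6.0 12.0 0.0
      vertex 6.0 6.0 29.0
    endloop
  endfacet
  facet normal -0.3870 0.9030 0.1868
    outer loop
      vertex 6.0 12.0 0.0
      vertex 1.8 10.2 0.0
      vertex 6.0 6.0 29.0
    endloop
  endfacet
  facet normal -0.9030 0.3870 0.1868
    outer loop
      vertex 1.8 10.2 0.0
      vertex 0.0 6.0 0.0
      vertex 6.0 6.0 29.0
    endloop
  endfacet
  facet normal -0.9030 -0.3870 0.1868
    outer loop
      vertex 0.0 6.0 0.0
      vertex 1.8 1.8 0.0
      vertex 6.0 6.0 29.0
    endloop
  endfacet
  facet normal -0.3870 -0.9030 0.1868
    outer loop
      vertex 1.8 1.8 0.0
      vertex 6.0 0.0 0.0
      vertex 6.0 6.0 29.0
    endloop
  endfacet
  facet normal 0.3870 -0.9030 0.1868
    outer loop
      vertex 6.0 0.0 0.0
      vertex 10.2 1.8 0.0
      vertex 6.0 6.0 29.0
    endloop
  endfacet
  facet normal 0.9030 -0.3870 0.1868
    outer loop
      vertex 10.2 1.8 0.0
      vertex 12.0 6.0 0.0
      vertex 6.0 6.0 29.0
    endloop
  endfacet
endsolid part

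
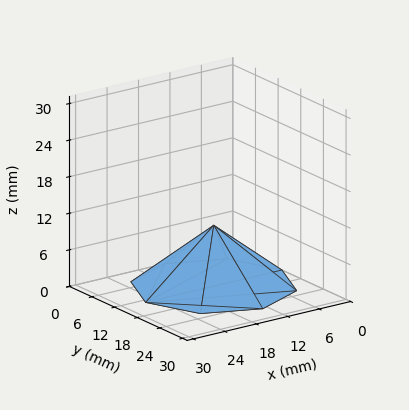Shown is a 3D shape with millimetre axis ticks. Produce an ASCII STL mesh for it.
Reading the render: the shape is a regular 8-sided pyramid, base circumscribed radius ≈ 13 mm, apex at z ≈ 10 mm (dimensions read to the nearest mm from the axis ticks). For the STL, each face is triangulated and given an outward normal.

solid part
  facet normal 0.0000 0.0000 -1.0000
    outer loop
      vertex 13.000 26.000 0.000
      vertex 22.192 22.192 0.000
      vertex 26.000 13.000 0.000
    endloop
  endfacet
  facet normal 0.0000 0.0000 -1.0000
    outer loop
      vertex 3.808 22.192 0.000
      vertex 13.000 26.000 0.000
      vertex 26.000 13.000 0.000
    endloop
  endfacet
  facet normal 0.0000 0.0000 -1.0000
    outer loop
      vertex 0.000 13.000 0.000
      vertex 3.808 22.192 0.000
      vertex 26.000 13.000 0.000
    endloop
  endfacet
  facet normal 0.0000 0.0000 -1.0000
    outer loop
      vertex 3.808 3.808 0.000
      vertex 0.000 13.000 0.000
      vertex 26.000 13.000 0.000
    endloop
  endfacet
  facet normal 0.0000 0.0000 -1.0000
    outer loop
      vertex 13.000 0.000 0.000
      vertex 3.808 3.808 0.000
      vertex 26.000 13.000 0.000
    endloop
  endfacet
  facet normal 0.0000 0.0000 -1.0000
    outer loop
      vertex 22.192 3.808 0.000
      vertex 13.000 0.000 0.000
      vertex 26.000 13.000 0.000
    endloop
  endfacet
  facet normal 0.5911 0.2449 0.7685
    outer loop
      vertex 26.000 13.000 0.000
      vertex 22.192 22.192 0.000
      vertex 13.000 13.000 10.000
    endloop
  endfacet
  facet normal 0.2449 0.5911 0.7685
    outer loop
      vertex 22.192 22.192 0.000
      vertex 13.000 26.000 0.000
      vertex 13.000 13.000 10.000
    endloop
  endfacet
  facet normal -0.2449 0.5911 0.7685
    outer loop
      vertex 13.000 26.000 0.000
      vertex 3.808 22.192 0.000
      vertex 13.000 13.000 10.000
    endloop
  endfacet
  facet normal -0.5911 0.2449 0.7685
    outer loop
      vertex 3.808 22.192 0.000
      vertex 0.000 13.000 0.000
      vertex 13.000 13.000 10.000
    endloop
  endfacet
  facet normal -0.5911 -0.2449 0.7685
    outer loop
      vertex 0.000 13.000 0.000
      vertex 3.808 3.808 0.000
      vertex 13.000 13.000 10.000
    endloop
  endfacet
  facet normal -0.2449 -0.5911 0.7685
    outer loop
      vertex 3.808 3.808 0.000
      vertex 13.000 0.000 0.000
      vertex 13.000 13.000 10.000
    endloop
  endfacet
  facet normal 0.2449 -0.5911 0.7685
    outer loop
      vertex 13.000 0.000 0.000
      vertex 22.192 3.808 0.000
      vertex 13.000 13.000 10.000
    endloop
  endfacet
  facet normal 0.5911 -0.2449 0.7685
    outer loop
      vertex 22.192 3.808 0.000
      vertex 26.000 13.000 0.000
      vertex 13.000 13.000 10.000
    endloop
  endfacet
endsolid part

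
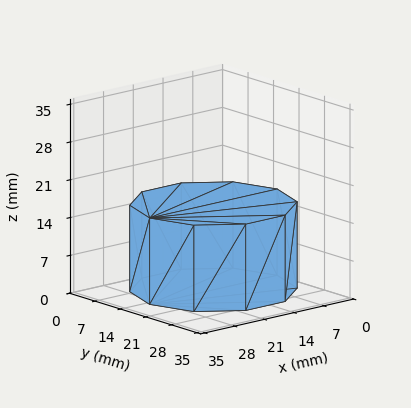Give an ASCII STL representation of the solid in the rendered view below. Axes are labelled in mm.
Reading the render: the shape is a regular 10-sided prism (a cylinder approximated with 10 flat sides), circumscribed radius ≈ 15 mm, height ≈ 16 mm (dimensions read to the nearest mm from the axis ticks). For the STL, each face is triangulated and given an outward normal.

solid part
  facet normal 0.0000 0.0000 -1.0000
    outer loop
      vertex 19.635 29.266 0.000
      vertex 27.135 23.817 0.000
      vertex 30.000 15.000 0.000
    endloop
  endfacet
  facet normal 0.0000 0.0000 -1.0000
    outer loop
      vertex 10.365 29.266 0.000
      vertex 19.635 29.266 0.000
      vertex 30.000 15.000 0.000
    endloop
  endfacet
  facet normal 0.0000 0.0000 -1.0000
    outer loop
      vertex 2.865 23.817 0.000
      vertex 10.365 29.266 0.000
      vertex 30.000 15.000 0.000
    endloop
  endfacet
  facet normal 0.0000 0.0000 -1.0000
    outer loop
      vertex 0.000 15.000 0.000
      vertex 2.865 23.817 0.000
      vertex 30.000 15.000 0.000
    endloop
  endfacet
  facet normal 0.0000 0.0000 -1.0000
    outer loop
      vertex 2.865 6.183 0.000
      vertex 0.000 15.000 0.000
      vertex 30.000 15.000 0.000
    endloop
  endfacet
  facet normal 0.0000 0.0000 -1.0000
    outer loop
      vertex 10.365 0.734 0.000
      vertex 2.865 6.183 0.000
      vertex 30.000 15.000 0.000
    endloop
  endfacet
  facet normal 0.0000 0.0000 -1.0000
    outer loop
      vertex 19.635 0.734 0.000
      vertex 10.365 0.734 0.000
      vertex 30.000 15.000 0.000
    endloop
  endfacet
  facet normal 0.0000 0.0000 -1.0000
    outer loop
      vertex 27.135 6.183 0.000
      vertex 19.635 0.734 0.000
      vertex 30.000 15.000 0.000
    endloop
  endfacet
  facet normal 0.0000 0.0000 1.0000
    outer loop
      vertex 30.000 15.000 16.000
      vertex 27.135 23.817 16.000
      vertex 19.635 29.266 16.000
    endloop
  endfacet
  facet normal 0.0000 0.0000 1.0000
    outer loop
      vertex 30.000 15.000 16.000
      vertex 19.635 29.266 16.000
      vertex 10.365 29.266 16.000
    endloop
  endfacet
  facet normal 0.0000 0.0000 1.0000
    outer loop
      vertex 30.000 15.000 16.000
      vertex 10.365 29.266 16.000
      vertex 2.865 23.817 16.000
    endloop
  endfacet
  facet normal 0.0000 0.0000 1.0000
    outer loop
      vertex 30.000 15.000 16.000
      vertex 2.865 23.817 16.000
      vertex 0.000 15.000 16.000
    endloop
  endfacet
  facet normal 0.0000 0.0000 1.0000
    outer loop
      vertex 30.000 15.000 16.000
      vertex 0.000 15.000 16.000
      vertex 2.865 6.183 16.000
    endloop
  endfacet
  facet normal 0.0000 0.0000 1.0000
    outer loop
      vertex 30.000 15.000 16.000
      vertex 2.865 6.183 16.000
      vertex 10.365 0.734 16.000
    endloop
  endfacet
  facet normal 0.0000 0.0000 1.0000
    outer loop
      vertex 30.000 15.000 16.000
      vertex 10.365 0.734 16.000
      vertex 19.635 0.734 16.000
    endloop
  endfacet
  facet normal 0.0000 0.0000 1.0000
    outer loop
      vertex 30.000 15.000 16.000
      vertex 19.635 0.734 16.000
      vertex 27.135 6.183 16.000
    endloop
  endfacet
  facet normal 0.9511 0.3090 0.0000
    outer loop
      vertex 30.000 15.000 0.000
      vertex 27.135 23.817 0.000
      vertex 27.135 23.817 16.000
    endloop
  endfacet
  facet normal 0.9511 0.3090 0.0000
    outer loop
      vertex 30.000 15.000 0.000
      vertex 27.135 23.817 16.000
      vertex 30.000 15.000 16.000
    endloop
  endfacet
  facet normal 0.5878 0.8090 0.0000
    outer loop
      vertex 27.135 23.817 0.000
      vertex 19.635 29.266 0.000
      vertex 19.635 29.266 16.000
    endloop
  endfacet
  facet normal 0.5878 0.8090 0.0000
    outer loop
      vertex 27.135 23.817 0.000
      vertex 19.635 29.266 16.000
      vertex 27.135 23.817 16.000
    endloop
  endfacet
  facet normal 0.0000 1.0000 0.0000
    outer loop
      vertex 19.635 29.266 0.000
      vertex 10.365 29.266 0.000
      vertex 10.365 29.266 16.000
    endloop
  endfacet
  facet normal 0.0000 1.0000 0.0000
    outer loop
      vertex 19.635 29.266 0.000
      vertex 10.365 29.266 16.000
      vertex 19.635 29.266 16.000
    endloop
  endfacet
  facet normal -0.5878 0.8090 0.0000
    outer loop
      vertex 10.365 29.266 0.000
      vertex 2.865 23.817 0.000
      vertex 2.865 23.817 16.000
    endloop
  endfacet
  facet normal -0.5878 0.8090 0.0000
    outer loop
      vertex 10.365 29.266 0.000
      vertex 2.865 23.817 16.000
      vertex 10.365 29.266 16.000
    endloop
  endfacet
  facet normal -0.9511 0.3090 0.0000
    outer loop
      vertex 2.865 23.817 0.000
      vertex 0.000 15.000 0.000
      vertex 0.000 15.000 16.000
    endloop
  endfacet
  facet normal -0.9511 0.3090 0.0000
    outer loop
      vertex 2.865 23.817 0.000
      vertex 0.000 15.000 16.000
      vertex 2.865 23.817 16.000
    endloop
  endfacet
  facet normal -0.9511 -0.3090 0.0000
    outer loop
      vertex 0.000 15.000 0.000
      vertex 2.865 6.183 0.000
      vertex 2.865 6.183 16.000
    endloop
  endfacet
  facet normal -0.9511 -0.3090 0.0000
    outer loop
      vertex 0.000 15.000 0.000
      vertex 2.865 6.183 16.000
      vertex 0.000 15.000 16.000
    endloop
  endfacet
  facet normal -0.5878 -0.8090 0.0000
    outer loop
      vertex 2.865 6.183 0.000
      vertex 10.365 0.734 0.000
      vertex 10.365 0.734 16.000
    endloop
  endfacet
  facet normal -0.5878 -0.8090 0.0000
    outer loop
      vertex 2.865 6.183 0.000
      vertex 10.365 0.734 16.000
      vertex 2.865 6.183 16.000
    endloop
  endfacet
  facet normal 0.0000 -1.0000 0.0000
    outer loop
      vertex 10.365 0.734 0.000
      vertex 19.635 0.734 0.000
      vertex 19.635 0.734 16.000
    endloop
  endfacet
  facet normal 0.0000 -1.0000 0.0000
    outer loop
      vertex 10.365 0.734 0.000
      vertex 19.635 0.734 16.000
      vertex 10.365 0.734 16.000
    endloop
  endfacet
  facet normal 0.5878 -0.8090 0.0000
    outer loop
      vertex 19.635 0.734 0.000
      vertex 27.135 6.183 0.000
      vertex 27.135 6.183 16.000
    endloop
  endfacet
  facet normal 0.5878 -0.8090 0.0000
    outer loop
      vertex 19.635 0.734 0.000
      vertex 27.135 6.183 16.000
      vertex 19.635 0.734 16.000
    endloop
  endfacet
  facet normal 0.9511 -0.3090 0.0000
    outer loop
      vertex 27.135 6.183 0.000
      vertex 30.000 15.000 0.000
      vertex 30.000 15.000 16.000
    endloop
  endfacet
  facet normal 0.9511 -0.3090 0.0000
    outer loop
      vertex 27.135 6.183 0.000
      vertex 30.000 15.000 16.000
      vertex 27.135 6.183 16.000
    endloop
  endfacet
endsolid part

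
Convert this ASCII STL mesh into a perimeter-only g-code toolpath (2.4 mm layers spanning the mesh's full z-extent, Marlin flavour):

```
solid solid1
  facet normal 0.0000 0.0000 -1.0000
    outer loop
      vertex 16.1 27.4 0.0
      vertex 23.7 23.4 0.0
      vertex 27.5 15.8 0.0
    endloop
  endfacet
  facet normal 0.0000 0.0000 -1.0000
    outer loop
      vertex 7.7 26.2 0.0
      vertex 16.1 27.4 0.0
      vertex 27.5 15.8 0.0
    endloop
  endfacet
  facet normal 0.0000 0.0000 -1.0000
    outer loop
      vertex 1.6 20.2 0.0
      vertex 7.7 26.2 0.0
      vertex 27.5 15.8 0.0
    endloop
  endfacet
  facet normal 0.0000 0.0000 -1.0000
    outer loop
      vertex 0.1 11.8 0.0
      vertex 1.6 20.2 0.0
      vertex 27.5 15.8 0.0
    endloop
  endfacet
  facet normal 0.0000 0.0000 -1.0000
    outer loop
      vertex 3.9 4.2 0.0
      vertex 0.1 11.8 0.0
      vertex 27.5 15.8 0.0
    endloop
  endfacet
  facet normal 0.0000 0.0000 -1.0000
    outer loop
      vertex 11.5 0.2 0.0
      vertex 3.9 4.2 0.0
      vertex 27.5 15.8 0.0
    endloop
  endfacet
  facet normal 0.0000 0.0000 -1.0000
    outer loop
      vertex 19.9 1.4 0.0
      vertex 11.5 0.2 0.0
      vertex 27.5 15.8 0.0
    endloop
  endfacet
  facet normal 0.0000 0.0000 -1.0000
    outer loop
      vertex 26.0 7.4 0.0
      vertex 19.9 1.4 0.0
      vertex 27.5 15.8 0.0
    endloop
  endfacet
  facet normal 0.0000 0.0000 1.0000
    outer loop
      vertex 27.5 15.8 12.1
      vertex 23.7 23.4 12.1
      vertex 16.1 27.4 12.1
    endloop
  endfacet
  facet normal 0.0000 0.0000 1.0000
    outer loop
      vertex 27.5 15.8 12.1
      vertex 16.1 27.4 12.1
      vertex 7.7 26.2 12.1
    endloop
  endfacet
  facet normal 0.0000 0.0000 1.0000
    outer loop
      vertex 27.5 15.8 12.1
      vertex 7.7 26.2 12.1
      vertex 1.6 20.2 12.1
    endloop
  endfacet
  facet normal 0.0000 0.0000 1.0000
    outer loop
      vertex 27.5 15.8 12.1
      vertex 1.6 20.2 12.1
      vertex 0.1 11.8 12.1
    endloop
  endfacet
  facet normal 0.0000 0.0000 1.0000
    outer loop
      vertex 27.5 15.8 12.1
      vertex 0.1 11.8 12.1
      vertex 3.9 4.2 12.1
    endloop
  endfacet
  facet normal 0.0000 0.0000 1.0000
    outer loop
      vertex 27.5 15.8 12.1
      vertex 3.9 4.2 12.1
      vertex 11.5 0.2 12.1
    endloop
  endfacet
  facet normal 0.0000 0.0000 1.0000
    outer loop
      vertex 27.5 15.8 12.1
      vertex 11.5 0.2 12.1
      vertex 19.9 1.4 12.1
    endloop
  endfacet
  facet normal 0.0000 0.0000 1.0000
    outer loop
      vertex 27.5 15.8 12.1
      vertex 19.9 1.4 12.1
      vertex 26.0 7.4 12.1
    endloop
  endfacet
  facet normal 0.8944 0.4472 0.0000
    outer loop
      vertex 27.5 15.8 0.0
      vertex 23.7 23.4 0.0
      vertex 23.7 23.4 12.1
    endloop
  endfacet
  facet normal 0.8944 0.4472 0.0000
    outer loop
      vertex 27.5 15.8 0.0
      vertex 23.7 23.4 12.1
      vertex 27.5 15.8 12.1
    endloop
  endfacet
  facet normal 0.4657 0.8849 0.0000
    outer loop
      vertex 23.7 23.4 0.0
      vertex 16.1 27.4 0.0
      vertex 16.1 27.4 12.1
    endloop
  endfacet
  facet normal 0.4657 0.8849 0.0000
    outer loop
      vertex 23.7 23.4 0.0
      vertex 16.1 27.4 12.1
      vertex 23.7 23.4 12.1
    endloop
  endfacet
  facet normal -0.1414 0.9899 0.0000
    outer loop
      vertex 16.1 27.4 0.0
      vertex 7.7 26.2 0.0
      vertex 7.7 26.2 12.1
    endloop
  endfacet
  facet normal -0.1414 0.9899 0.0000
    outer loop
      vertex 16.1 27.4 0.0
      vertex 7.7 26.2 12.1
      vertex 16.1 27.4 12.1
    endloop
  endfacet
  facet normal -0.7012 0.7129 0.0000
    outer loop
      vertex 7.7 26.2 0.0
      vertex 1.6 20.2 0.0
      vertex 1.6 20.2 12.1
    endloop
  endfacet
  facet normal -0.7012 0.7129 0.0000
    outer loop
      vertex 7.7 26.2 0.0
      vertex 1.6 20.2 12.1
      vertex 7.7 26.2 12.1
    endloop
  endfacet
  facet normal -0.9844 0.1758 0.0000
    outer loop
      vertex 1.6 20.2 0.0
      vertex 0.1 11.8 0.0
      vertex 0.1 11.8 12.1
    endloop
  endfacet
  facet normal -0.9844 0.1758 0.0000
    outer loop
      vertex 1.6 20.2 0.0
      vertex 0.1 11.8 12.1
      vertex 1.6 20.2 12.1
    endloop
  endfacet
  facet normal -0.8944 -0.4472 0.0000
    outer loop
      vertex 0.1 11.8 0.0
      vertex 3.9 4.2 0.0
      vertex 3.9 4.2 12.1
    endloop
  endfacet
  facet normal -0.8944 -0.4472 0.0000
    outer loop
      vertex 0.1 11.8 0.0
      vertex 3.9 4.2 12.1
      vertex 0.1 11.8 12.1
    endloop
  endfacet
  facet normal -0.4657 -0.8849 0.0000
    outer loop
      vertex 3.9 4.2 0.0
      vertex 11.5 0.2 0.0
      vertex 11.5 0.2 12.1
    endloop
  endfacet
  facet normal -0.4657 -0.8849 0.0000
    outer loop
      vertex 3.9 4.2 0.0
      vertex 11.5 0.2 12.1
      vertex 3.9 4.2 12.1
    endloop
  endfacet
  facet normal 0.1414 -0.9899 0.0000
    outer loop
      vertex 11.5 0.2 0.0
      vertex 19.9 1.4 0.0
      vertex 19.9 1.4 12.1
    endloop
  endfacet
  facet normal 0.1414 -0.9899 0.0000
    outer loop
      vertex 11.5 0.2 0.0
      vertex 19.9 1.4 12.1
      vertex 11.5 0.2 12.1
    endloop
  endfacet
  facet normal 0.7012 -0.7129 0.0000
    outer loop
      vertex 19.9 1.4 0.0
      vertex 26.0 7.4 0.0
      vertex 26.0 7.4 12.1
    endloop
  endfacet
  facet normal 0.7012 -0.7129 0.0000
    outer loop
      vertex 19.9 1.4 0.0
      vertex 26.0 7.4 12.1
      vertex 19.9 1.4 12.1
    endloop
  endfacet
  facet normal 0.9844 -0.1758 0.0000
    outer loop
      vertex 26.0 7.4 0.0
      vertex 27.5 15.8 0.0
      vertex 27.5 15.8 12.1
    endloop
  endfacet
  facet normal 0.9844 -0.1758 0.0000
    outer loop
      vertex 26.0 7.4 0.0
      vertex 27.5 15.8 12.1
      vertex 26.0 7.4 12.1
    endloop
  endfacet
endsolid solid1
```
; perimeter-only toolpath
G21 ; units = mm
G90 ; absolute positioning
G28 ; home
; layer 1
G0 Z2.4
G0 X27.5 Y15.8
G1 X23.7 Y23.4
G1 X16.1 Y27.4
G1 X7.7 Y26.2
G1 X1.6 Y20.2
G1 X0.1 Y11.8
G1 X3.9 Y4.2
G1 X11.5 Y0.2
G1 X19.9 Y1.4
G1 X26.0 Y7.4
G1 X27.5 Y15.8
; layer 2
G0 Z4.8
G0 X27.5 Y15.8
G1 X23.7 Y23.4
G1 X16.1 Y27.4
G1 X7.7 Y26.2
G1 X1.6 Y20.2
G1 X0.1 Y11.8
G1 X3.9 Y4.2
G1 X11.5 Y0.2
G1 X19.9 Y1.4
G1 X26.0 Y7.4
G1 X27.5 Y15.8
; layer 3
G0 Z7.3
G0 X27.5 Y15.8
G1 X23.7 Y23.4
G1 X16.1 Y27.4
G1 X7.7 Y26.2
G1 X1.6 Y20.2
G1 X0.1 Y11.8
G1 X3.9 Y4.2
G1 X11.5 Y0.2
G1 X19.9 Y1.4
G1 X26.0 Y7.4
G1 X27.5 Y15.8
; layer 4
G0 Z9.7
G0 X27.5 Y15.8
G1 X23.7 Y23.4
G1 X16.1 Y27.4
G1 X7.7 Y26.2
G1 X1.6 Y20.2
G1 X0.1 Y11.8
G1 X3.9 Y4.2
G1 X11.5 Y0.2
G1 X19.9 Y1.4
G1 X26.0 Y7.4
G1 X27.5 Y15.8
; layer 5
G0 Z12.1
G0 X27.5 Y15.8
G1 X23.7 Y23.4
G1 X16.1 Y27.4
G1 X7.7 Y26.2
G1 X1.6 Y20.2
G1 X0.1 Y11.8
G1 X3.9 Y4.2
G1 X11.5 Y0.2
G1 X19.9 Y1.4
G1 X26.0 Y7.4
G1 X27.5 Y15.8
M2 ; end

The solid is a regular 10-sided prism (a cylinder approximated with 10 flat sides), circumscribed radius ≈ 13.8 mm, height ≈ 12.1 mm. Slicing at Δz = 2.4 mm — 5 equal slices spanning the solid's height, so layer i sits at z = i·h/5 — gives 5 non-empty perimeters. Each is a 10-segment closed polygon; G0 lifts to the layer z and rapids to the start vertex, then G1 traces the edges.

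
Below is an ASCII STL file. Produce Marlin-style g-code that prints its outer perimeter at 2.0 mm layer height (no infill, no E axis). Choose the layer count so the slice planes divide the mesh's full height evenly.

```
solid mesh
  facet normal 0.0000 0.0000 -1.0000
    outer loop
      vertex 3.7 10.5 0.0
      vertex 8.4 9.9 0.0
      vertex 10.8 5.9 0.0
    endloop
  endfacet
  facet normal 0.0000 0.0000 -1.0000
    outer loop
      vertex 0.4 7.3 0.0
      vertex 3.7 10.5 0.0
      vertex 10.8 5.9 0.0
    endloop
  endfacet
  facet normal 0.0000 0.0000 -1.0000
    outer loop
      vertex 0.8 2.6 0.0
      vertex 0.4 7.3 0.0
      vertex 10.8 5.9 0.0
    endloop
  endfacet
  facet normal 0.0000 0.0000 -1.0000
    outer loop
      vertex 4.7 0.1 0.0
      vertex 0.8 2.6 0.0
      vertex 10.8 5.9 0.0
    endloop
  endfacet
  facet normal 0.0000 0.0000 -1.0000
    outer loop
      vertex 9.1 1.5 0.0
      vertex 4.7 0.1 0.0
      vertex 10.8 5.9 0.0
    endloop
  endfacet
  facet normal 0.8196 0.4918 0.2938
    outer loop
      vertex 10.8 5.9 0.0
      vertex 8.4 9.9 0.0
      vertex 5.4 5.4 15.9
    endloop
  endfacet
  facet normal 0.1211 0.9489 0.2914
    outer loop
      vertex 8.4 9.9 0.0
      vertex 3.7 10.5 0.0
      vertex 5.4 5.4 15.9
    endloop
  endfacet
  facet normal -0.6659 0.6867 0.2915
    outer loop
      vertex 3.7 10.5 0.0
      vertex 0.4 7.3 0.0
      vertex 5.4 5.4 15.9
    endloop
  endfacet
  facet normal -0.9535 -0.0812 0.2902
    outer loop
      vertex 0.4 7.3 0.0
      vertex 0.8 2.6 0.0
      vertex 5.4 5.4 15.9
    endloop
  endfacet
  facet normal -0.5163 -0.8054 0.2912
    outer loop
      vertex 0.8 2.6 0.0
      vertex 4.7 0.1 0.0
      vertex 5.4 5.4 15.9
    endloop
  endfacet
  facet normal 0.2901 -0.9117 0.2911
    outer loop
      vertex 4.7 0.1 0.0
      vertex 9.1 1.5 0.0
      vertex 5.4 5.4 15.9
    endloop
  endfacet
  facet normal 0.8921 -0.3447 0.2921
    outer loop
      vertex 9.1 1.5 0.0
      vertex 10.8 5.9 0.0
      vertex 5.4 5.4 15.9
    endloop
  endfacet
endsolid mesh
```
; perimeter-only toolpath
G21 ; units = mm
G90 ; absolute positioning
G28 ; home
; layer 1
G0 Z2.0
G0 X10.1 Y5.8
G1 X8.0 Y9.3
G1 X3.9 Y9.9
G1 X1.0 Y7.1
G1 X1.4 Y3.0
G1 X4.8 Y0.8
G1 X8.6 Y2.0
G1 X10.1 Y5.8
; layer 2
G0 Z4.0
G0 X9.5 Y5.8
G1 X7.7 Y8.8
G1 X4.1 Y9.2
G1 X1.7 Y6.8
G1 X2.0 Y3.3
G1 X4.9 Y1.4
G1 X8.2 Y2.5
G1 X9.5 Y5.8
; layer 3
G0 Z6.0
G0 X8.8 Y5.7
G1 X7.3 Y8.2
G1 X4.3 Y8.6
G1 X2.3 Y6.6
G1 X2.5 Y3.7
G1 X5.0 Y2.1
G1 X7.7 Y3.0
G1 X8.8 Y5.7
; layer 4
G0 Z8.0
G0 X8.1 Y5.7
G1 X6.9 Y7.7
G1 X4.6 Y8.0
G1 X2.9 Y6.3
G1 X3.1 Y4.0
G1 X5.1 Y2.8
G1 X7.2 Y3.5
G1 X8.1 Y5.7
; layer 5
G0 Z9.9
G0 X7.4 Y5.6
G1 X6.5 Y7.1
G1 X4.8 Y7.3
G1 X3.5 Y6.1
G1 X3.7 Y4.3
G1 X5.1 Y3.4
G1 X6.8 Y3.9
G1 X7.4 Y5.6
; layer 6
G0 Z11.9
G0 X6.8 Y5.5
G1 X6.2 Y6.5
G1 X5.0 Y6.7
G1 X4.2 Y5.9
G1 X4.3 Y4.7
G1 X5.2 Y4.1
G1 X6.3 Y4.4
G1 X6.8 Y5.5
; layer 7
G0 Z13.9
G0 X6.1 Y5.5
G1 X5.8 Y6.0
G1 X5.2 Y6.0
G1 X4.8 Y5.6
G1 X4.8 Y5.1
G1 X5.3 Y4.7
G1 X5.9 Y4.9
G1 X6.1 Y5.5
M2 ; end

The solid is a regular 7-sided pyramid, base circumscribed radius ≈ 5.4 mm, apex at z ≈ 15.9 mm. Slicing at Δz = 2.0 mm — 8 equal slices spanning the solid's height, so layer i sits at z = i·h/8 — gives 7 non-empty perimeters. Each is a 7-segment closed polygon; G0 lifts to the layer z and rapids to the start vertex, then G1 traces the edges. The cross-section shrinks linearly with z (the slice at the apex is degenerate and omitted).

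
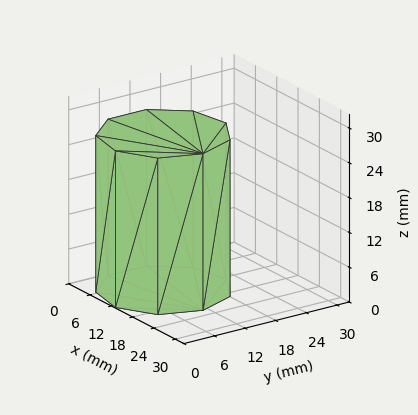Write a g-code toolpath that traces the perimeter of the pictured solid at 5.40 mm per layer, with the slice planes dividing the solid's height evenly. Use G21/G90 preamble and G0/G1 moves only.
Reading the render: the shape is a regular 9-sided prism (a cylinder approximated with 9 flat sides), circumscribed radius ≈ 11 mm, height ≈ 27 mm (dimensions read to the nearest mm from the axis ticks). For the g-code, the solid's height is divided into equal slices at the stated Δz and each level perimeter traced with G1 moves after a G0 lift.

; perimeter-only toolpath
G21 ; units = mm
G90 ; absolute positioning
G28 ; home
; layer 1
G0 Z5.40
G0 X22.00 Y11.00
G1 X19.43 Y18.07
G1 X12.91 Y21.83
G1 X5.50 Y20.53
G1 X0.66 Y14.76
G1 X0.66 Y7.24
G1 X5.50 Y1.47
G1 X12.91 Y0.17
G1 X19.43 Y3.93
G1 X22.00 Y11.00
; layer 2
G0 Z10.80
G0 X22.00 Y11.00
G1 X19.43 Y18.07
G1 X12.91 Y21.83
G1 X5.50 Y20.53
G1 X0.66 Y14.76
G1 X0.66 Y7.24
G1 X5.50 Y1.47
G1 X12.91 Y0.17
G1 X19.43 Y3.93
G1 X22.00 Y11.00
; layer 3
G0 Z16.20
G0 X22.00 Y11.00
G1 X19.43 Y18.07
G1 X12.91 Y21.83
G1 X5.50 Y20.53
G1 X0.66 Y14.76
G1 X0.66 Y7.24
G1 X5.50 Y1.47
G1 X12.91 Y0.17
G1 X19.43 Y3.93
G1 X22.00 Y11.00
; layer 4
G0 Z21.60
G0 X22.00 Y11.00
G1 X19.43 Y18.07
G1 X12.91 Y21.83
G1 X5.50 Y20.53
G1 X0.66 Y14.76
G1 X0.66 Y7.24
G1 X5.50 Y1.47
G1 X12.91 Y0.17
G1 X19.43 Y3.93
G1 X22.00 Y11.00
; layer 5
G0 Z27.00
G0 X22.00 Y11.00
G1 X19.43 Y18.07
G1 X12.91 Y21.83
G1 X5.50 Y20.53
G1 X0.66 Y14.76
G1 X0.66 Y7.24
G1 X5.50 Y1.47
G1 X12.91 Y0.17
G1 X19.43 Y3.93
G1 X22.00 Y11.00
M2 ; end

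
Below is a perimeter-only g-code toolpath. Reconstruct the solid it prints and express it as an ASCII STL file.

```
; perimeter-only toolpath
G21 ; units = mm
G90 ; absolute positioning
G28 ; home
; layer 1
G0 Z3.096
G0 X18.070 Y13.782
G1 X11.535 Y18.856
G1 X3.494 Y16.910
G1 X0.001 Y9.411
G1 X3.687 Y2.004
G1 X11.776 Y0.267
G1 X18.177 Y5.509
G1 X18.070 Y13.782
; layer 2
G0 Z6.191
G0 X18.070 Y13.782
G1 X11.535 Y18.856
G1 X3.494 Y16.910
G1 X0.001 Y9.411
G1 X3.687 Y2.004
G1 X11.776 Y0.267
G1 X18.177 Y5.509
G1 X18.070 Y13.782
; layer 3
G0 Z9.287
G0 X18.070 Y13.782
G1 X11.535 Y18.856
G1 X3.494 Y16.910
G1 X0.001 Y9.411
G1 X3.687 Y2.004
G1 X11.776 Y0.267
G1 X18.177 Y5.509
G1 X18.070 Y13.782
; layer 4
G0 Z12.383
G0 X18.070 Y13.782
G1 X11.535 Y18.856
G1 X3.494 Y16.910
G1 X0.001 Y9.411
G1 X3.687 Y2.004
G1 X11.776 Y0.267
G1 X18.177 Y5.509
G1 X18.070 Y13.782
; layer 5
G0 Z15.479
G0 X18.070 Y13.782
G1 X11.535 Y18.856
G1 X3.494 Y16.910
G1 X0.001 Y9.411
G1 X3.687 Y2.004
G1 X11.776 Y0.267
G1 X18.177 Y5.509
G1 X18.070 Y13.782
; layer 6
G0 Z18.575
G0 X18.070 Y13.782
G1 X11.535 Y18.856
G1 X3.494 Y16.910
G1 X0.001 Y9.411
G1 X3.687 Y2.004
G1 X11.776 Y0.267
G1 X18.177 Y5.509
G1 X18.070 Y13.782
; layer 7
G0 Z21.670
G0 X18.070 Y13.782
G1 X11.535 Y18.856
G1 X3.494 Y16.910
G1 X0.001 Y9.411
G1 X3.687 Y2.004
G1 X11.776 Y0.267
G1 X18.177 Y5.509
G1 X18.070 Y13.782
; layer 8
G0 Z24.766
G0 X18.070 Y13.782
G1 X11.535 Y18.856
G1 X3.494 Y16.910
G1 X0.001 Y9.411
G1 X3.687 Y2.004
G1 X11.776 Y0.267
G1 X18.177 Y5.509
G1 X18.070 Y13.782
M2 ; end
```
solid part
  facet normal 0.0000 0.0000 -1.0000
    outer loop
      vertex 3.494 16.910 0.000
      vertex 11.535 18.856 0.000
      vertex 18.070 13.782 0.000
    endloop
  endfacet
  facet normal 0.0000 0.0000 -1.0000
    outer loop
      vertex 0.001 9.411 0.000
      vertex 3.494 16.910 0.000
      vertex 18.070 13.782 0.000
    endloop
  endfacet
  facet normal 0.0000 0.0000 -1.0000
    outer loop
      vertex 3.687 2.004 0.000
      vertex 0.001 9.411 0.000
      vertex 18.070 13.782 0.000
    endloop
  endfacet
  facet normal 0.0000 0.0000 -1.0000
    outer loop
      vertex 11.776 0.267 0.000
      vertex 3.687 2.004 0.000
      vertex 18.070 13.782 0.000
    endloop
  endfacet
  facet normal 0.0000 0.0000 -1.0000
    outer loop
      vertex 18.177 5.509 0.000
      vertex 11.776 0.267 0.000
      vertex 18.070 13.782 0.000
    endloop
  endfacet
  facet normal 0.0000 0.0000 1.0000
    outer loop
      vertex 18.070 13.782 24.766
      vertex 11.535 18.856 24.766
      vertex 3.494 16.910 24.766
    endloop
  endfacet
  facet normal 0.0000 0.0000 1.0000
    outer loop
      vertex 18.070 13.782 24.766
      vertex 3.494 16.910 24.766
      vertex 0.001 9.411 24.766
    endloop
  endfacet
  facet normal 0.0000 0.0000 1.0000
    outer loop
      vertex 18.070 13.782 24.766
      vertex 0.001 9.411 24.766
      vertex 3.687 2.004 24.766
    endloop
  endfacet
  facet normal 0.0000 0.0000 1.0000
    outer loop
      vertex 18.070 13.782 24.766
      vertex 3.687 2.004 24.766
      vertex 11.776 0.267 24.766
    endloop
  endfacet
  facet normal 0.0000 0.0000 1.0000
    outer loop
      vertex 18.070 13.782 24.766
      vertex 11.776 0.267 24.766
      vertex 18.177 5.509 24.766
    endloop
  endfacet
  facet normal 0.6133 0.7899 0.0000
    outer loop
      vertex 18.070 13.782 0.000
      vertex 11.535 18.856 0.000
      vertex 11.535 18.856 24.766
    endloop
  endfacet
  facet normal 0.6133 0.7899 0.0000
    outer loop
      vertex 18.070 13.782 0.000
      vertex 11.535 18.856 24.766
      vertex 18.070 13.782 24.766
    endloop
  endfacet
  facet normal -0.2352 0.9719 0.0000
    outer loop
      vertex 11.535 18.856 0.000
      vertex 3.494 16.910 0.000
      vertex 3.494 16.910 24.766
    endloop
  endfacet
  facet normal -0.2352 0.9719 0.0000
    outer loop
      vertex 11.535 18.856 0.000
      vertex 3.494 16.910 24.766
      vertex 11.535 18.856 24.766
    endloop
  endfacet
  facet normal -0.9065 0.4222 0.0000
    outer loop
      vertex 3.494 16.910 0.000
      vertex 0.001 9.411 0.000
      vertex 0.001 9.411 24.766
    endloop
  endfacet
  facet normal -0.9065 0.4222 0.0000
    outer loop
      vertex 3.494 16.910 0.000
      vertex 0.001 9.411 24.766
      vertex 3.494 16.910 24.766
    endloop
  endfacet
  facet normal -0.8953 -0.4455 0.0000
    outer loop
      vertex 0.001 9.411 0.000
      vertex 3.687 2.004 0.000
      vertex 3.687 2.004 24.766
    endloop
  endfacet
  facet normal -0.8953 -0.4455 0.0000
    outer loop
      vertex 0.001 9.411 0.000
      vertex 3.687 2.004 24.766
      vertex 0.001 9.411 24.766
    endloop
  endfacet
  facet normal -0.2100 -0.9777 0.0000
    outer loop
      vertex 3.687 2.004 0.000
      vertex 11.776 0.267 0.000
      vertex 11.776 0.267 24.766
    endloop
  endfacet
  facet normal -0.2100 -0.9777 0.0000
    outer loop
      vertex 3.687 2.004 0.000
      vertex 11.776 0.267 24.766
      vertex 3.687 2.004 24.766
    endloop
  endfacet
  facet normal 0.6336 -0.7737 0.0000
    outer loop
      vertex 11.776 0.267 0.000
      vertex 18.177 5.509 0.000
      vertex 18.177 5.509 24.766
    endloop
  endfacet
  facet normal 0.6336 -0.7737 0.0000
    outer loop
      vertex 11.776 0.267 0.000
      vertex 18.177 5.509 24.766
      vertex 11.776 0.267 24.766
    endloop
  endfacet
  facet normal 0.9999 0.0129 0.0000
    outer loop
      vertex 18.177 5.509 0.000
      vertex 18.070 13.782 0.000
      vertex 18.070 13.782 24.766
    endloop
  endfacet
  facet normal 0.9999 0.0129 0.0000
    outer loop
      vertex 18.177 5.509 0.000
      vertex 18.070 13.782 24.766
      vertex 18.177 5.509 24.766
    endloop
  endfacet
endsolid part

The G0 Z moves step by Δz≈3.096 mm. Every layer's G1 loop is the same polygon, so the solid is a straight extrusion of it from z=0 to z≈24.8. Closing with flat bottom and top caps and triangulating gives 24 facets — a regular 7-sided prism (a cylinder approximated with 7 flat sides), circumscribed radius ≈ 9.53 mm, height ≈ 24.8 mm.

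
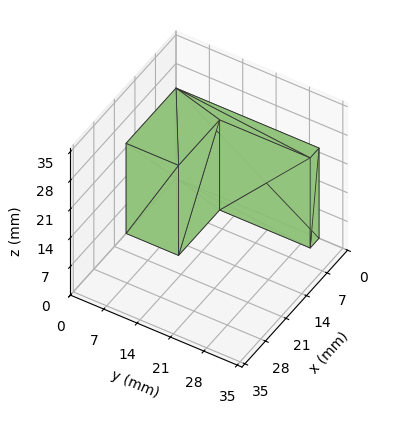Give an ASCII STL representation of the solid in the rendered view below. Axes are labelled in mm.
Reading the render: the shape is an L-shaped prism: outer 17 × 30 mm, arm thicknesses ≈ 11 mm (horizontal) and 3 mm (vertical), extruded 22 mm in z (dimensions read to the nearest mm from the axis ticks). For the STL, each face is triangulated and given an outward normal.

solid part
  facet normal 0.0000 0.0000 -1.0000
    outer loop
      vertex 17.0 11.0 0.0
      vertex 17.0 0.0 0.0
      vertex 0.0 0.0 0.0
    endloop
  endfacet
  facet normal 0.0000 0.0000 -1.0000
    outer loop
      vertex 3.0 11.0 0.0
      vertex 17.0 11.0 0.0
      vertex 0.0 0.0 0.0
    endloop
  endfacet
  facet normal 0.0000 0.0000 -1.0000
    outer loop
      vertex 3.0 30.0 0.0
      vertex 3.0 11.0 0.0
      vertex 0.0 0.0 0.0
    endloop
  endfacet
  facet normal 0.0000 0.0000 -1.0000
    outer loop
      vertex 0.0 30.0 0.0
      vertex 3.0 30.0 0.0
      vertex 0.0 0.0 0.0
    endloop
  endfacet
  facet normal 0.0000 0.0000 1.0000
    outer loop
      vertex 0.0 0.0 22.0
      vertex 17.0 0.0 22.0
      vertex 17.0 11.0 22.0
    endloop
  endfacet
  facet normal 0.0000 0.0000 1.0000
    outer loop
      vertex 0.0 0.0 22.0
      vertex 17.0 11.0 22.0
      vertex 3.0 11.0 22.0
    endloop
  endfacet
  facet normal 0.0000 0.0000 1.0000
    outer loop
      vertex 0.0 0.0 22.0
      vertex 3.0 11.0 22.0
      vertex 3.0 30.0 22.0
    endloop
  endfacet
  facet normal 0.0000 0.0000 1.0000
    outer loop
      vertex 0.0 0.0 22.0
      vertex 3.0 30.0 22.0
      vertex 0.0 30.0 22.0
    endloop
  endfacet
  facet normal 0.0000 -1.0000 0.0000
    outer loop
      vertex 0.0 0.0 0.0
      vertex 17.0 0.0 0.0
      vertex 17.0 0.0 22.0
    endloop
  endfacet
  facet normal 0.0000 -1.0000 0.0000
    outer loop
      vertex 0.0 0.0 0.0
      vertex 17.0 0.0 22.0
      vertex 0.0 0.0 22.0
    endloop
  endfacet
  facet normal 1.0000 0.0000 0.0000
    outer loop
      vertex 17.0 0.0 0.0
      vertex 17.0 11.0 0.0
      vertex 17.0 11.0 22.0
    endloop
  endfacet
  facet normal 1.0000 0.0000 0.0000
    outer loop
      vertex 17.0 0.0 0.0
      vertex 17.0 11.0 22.0
      vertex 17.0 0.0 22.0
    endloop
  endfacet
  facet normal 0.0000 1.0000 0.0000
    outer loop
      vertex 17.0 11.0 0.0
      vertex 3.0 11.0 0.0
      vertex 3.0 11.0 22.0
    endloop
  endfacet
  facet normal 0.0000 1.0000 0.0000
    outer loop
      vertex 17.0 11.0 0.0
      vertex 3.0 11.0 22.0
      vertex 17.0 11.0 22.0
    endloop
  endfacet
  facet normal 1.0000 0.0000 0.0000
    outer loop
      vertex 3.0 11.0 0.0
      vertex 3.0 30.0 0.0
      vertex 3.0 30.0 22.0
    endloop
  endfacet
  facet normal 1.0000 0.0000 0.0000
    outer loop
      vertex 3.0 11.0 0.0
      vertex 3.0 30.0 22.0
      vertex 3.0 11.0 22.0
    endloop
  endfacet
  facet normal 0.0000 1.0000 0.0000
    outer loop
      vertex 3.0 30.0 0.0
      vertex 0.0 30.0 0.0
      vertex 0.0 30.0 22.0
    endloop
  endfacet
  facet normal 0.0000 1.0000 0.0000
    outer loop
      vertex 3.0 30.0 0.0
      vertex 0.0 30.0 22.0
      vertex 3.0 30.0 22.0
    endloop
  endfacet
  facet normal -1.0000 0.0000 0.0000
    outer loop
      vertex 0.0 30.0 0.0
      vertex 0.0 0.0 0.0
      vertex 0.0 0.0 22.0
    endloop
  endfacet
  facet normal -1.0000 0.0000 0.0000
    outer loop
      vertex 0.0 30.0 0.0
      vertex 0.0 0.0 22.0
      vertex 0.0 30.0 22.0
    endloop
  endfacet
endsolid part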